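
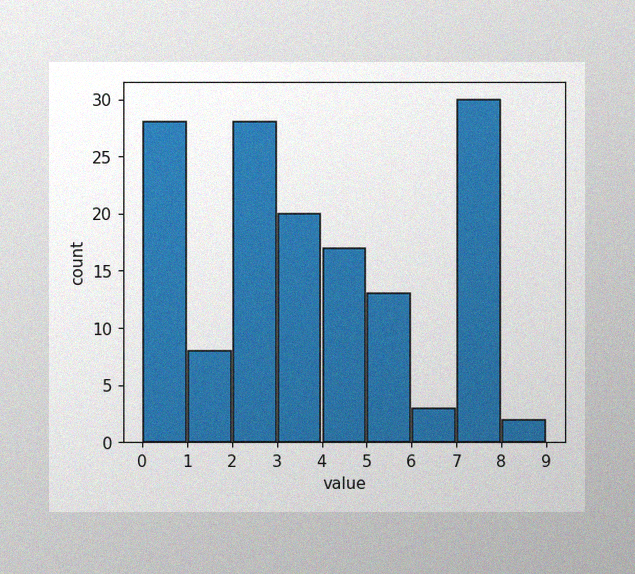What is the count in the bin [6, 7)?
3

The image has some photo noise and uneven lighting. The [6, 7) bin has height 3.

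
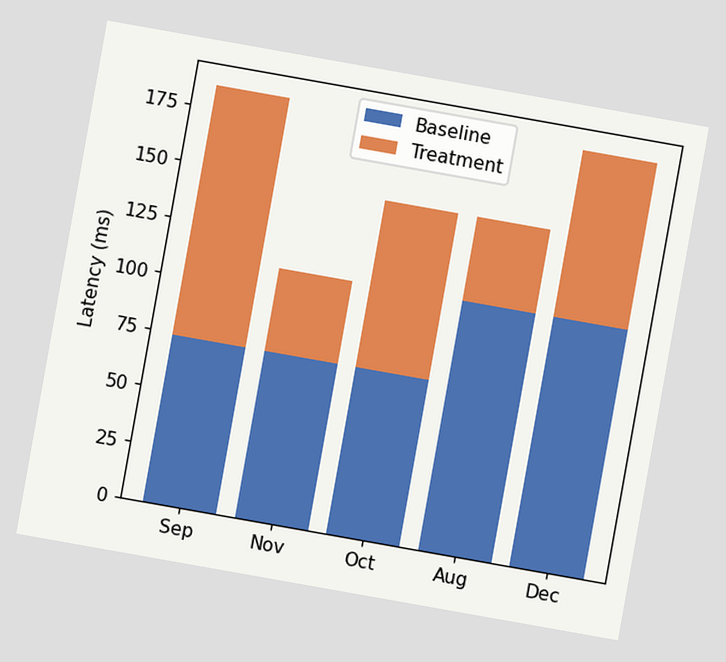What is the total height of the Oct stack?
148ms

The chart is tilted about 10° clockwise. The Oct stack's top reaches 148ms on the y-axis.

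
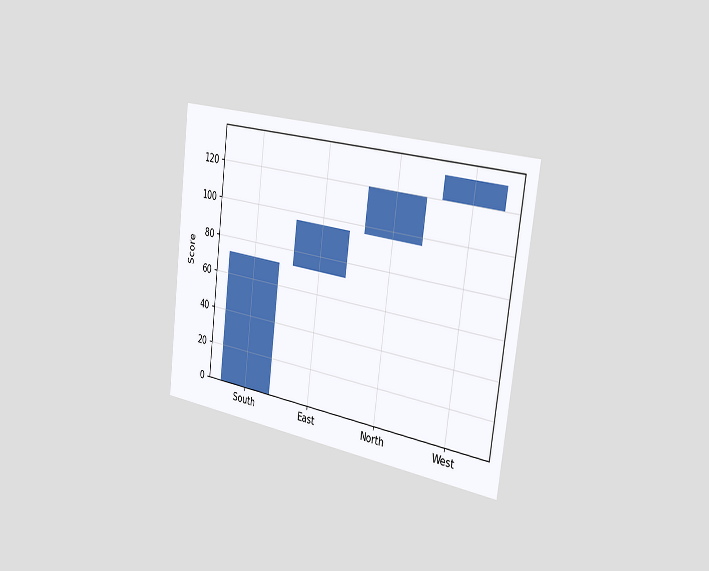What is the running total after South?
72

The chart is tilted about 7° clockwise and viewed slightly from the right. After South the running total reaches 72.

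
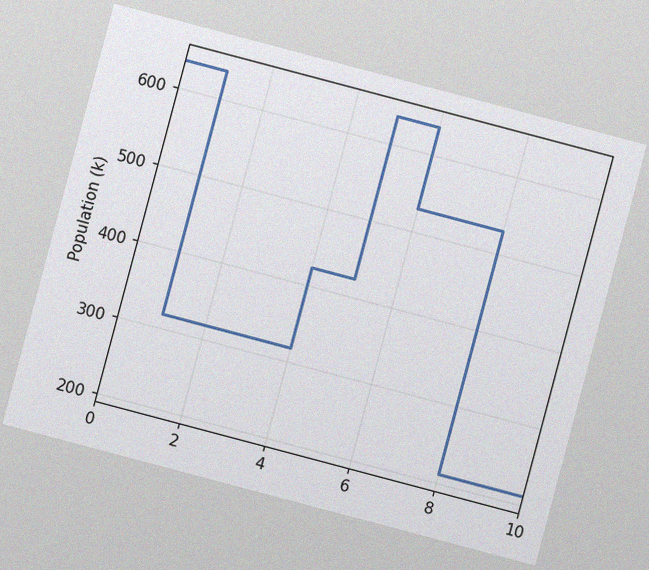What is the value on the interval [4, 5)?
424k

The chart is tilted about 15° clockwise, with some photo noise. On [4, 5) the step sits at 424k.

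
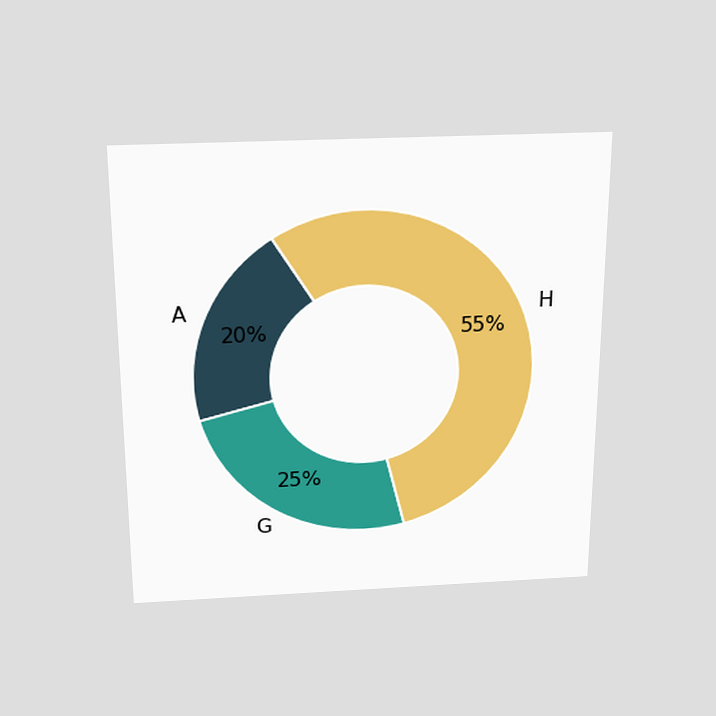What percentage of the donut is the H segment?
The chart is viewed slightly from above. The H segment takes up 55% of the ring.

55%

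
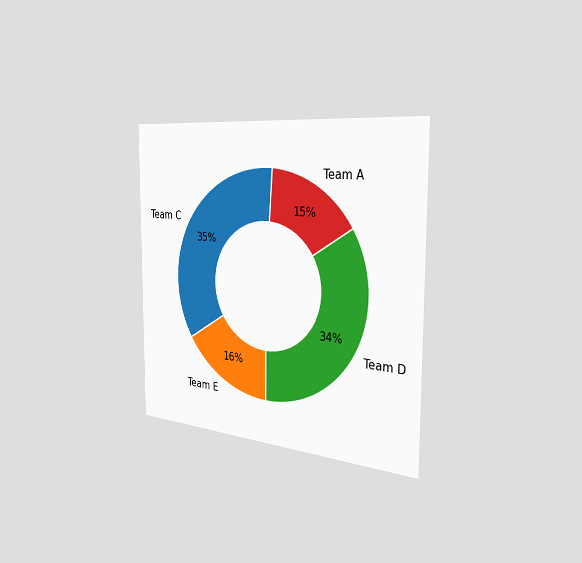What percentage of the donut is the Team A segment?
The chart is viewed slightly from the right. The Team A segment takes up 15% of the ring.

15%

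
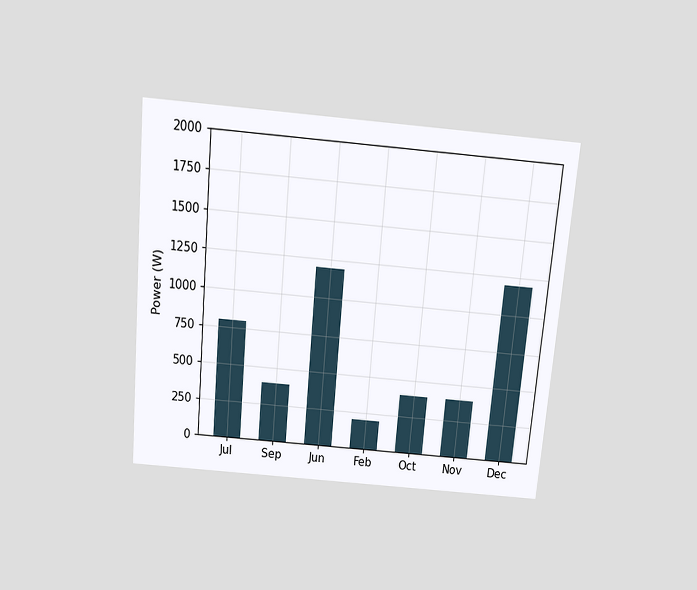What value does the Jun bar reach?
The chart is tilted about 5° clockwise and viewed slightly from above. Reading along the chart's y-axis, the Jun bar reaches 1200W.

1200W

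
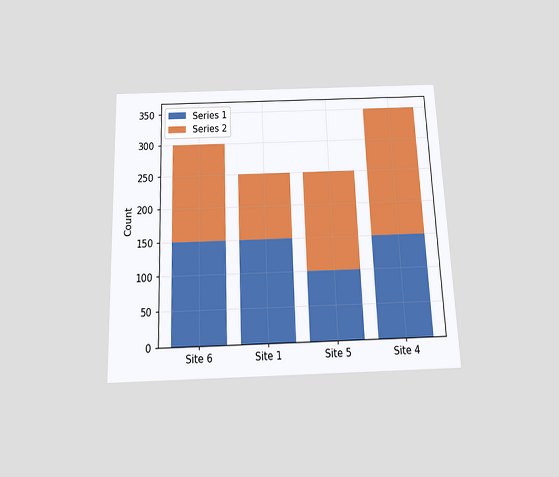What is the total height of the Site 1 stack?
The chart is tilted about 2° counter-clockwise and viewed slightly from below. The Site 1 stack's top reaches 250 on the y-axis.

250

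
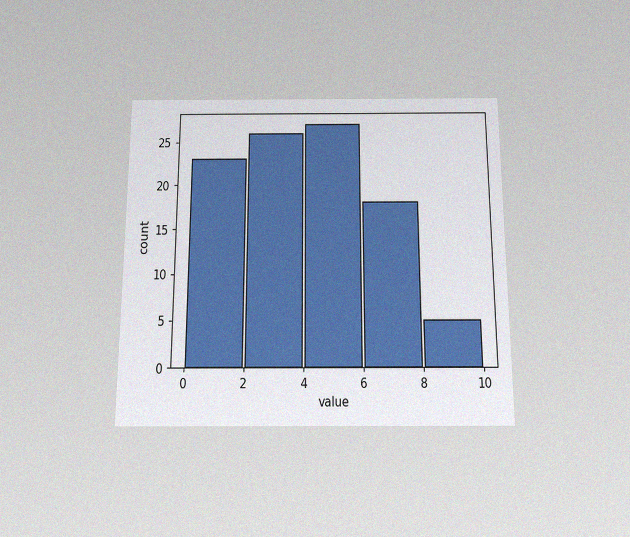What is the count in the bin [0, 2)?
23

The chart is viewed slightly from below, with some photo noise. The [0, 2) bin has height 23.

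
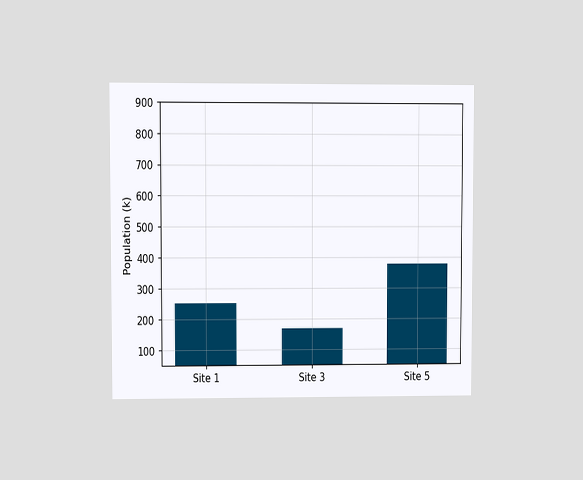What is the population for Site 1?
252k

The chart is viewed at a slight angle. Reading along the chart's y-axis, the Site 1 bar reaches 252k.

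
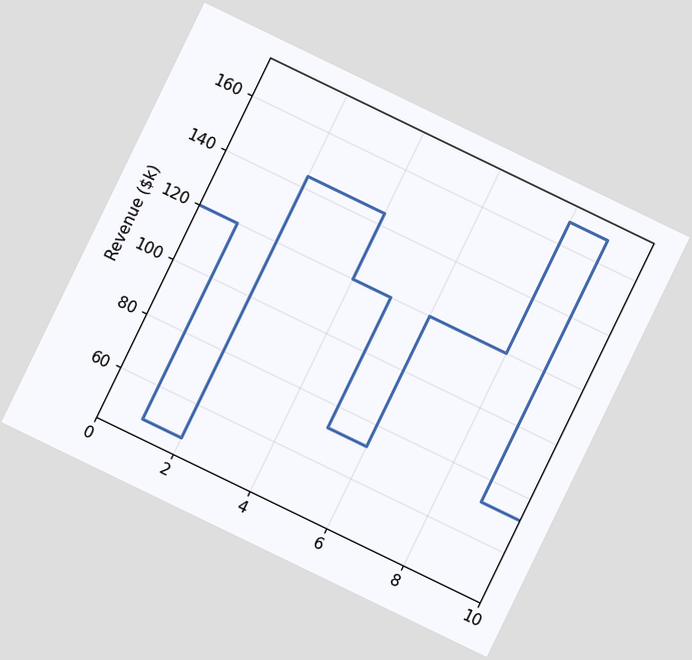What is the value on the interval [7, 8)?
$120k

The chart is tilted about 26° clockwise. On [7, 8) the step sits at $120k.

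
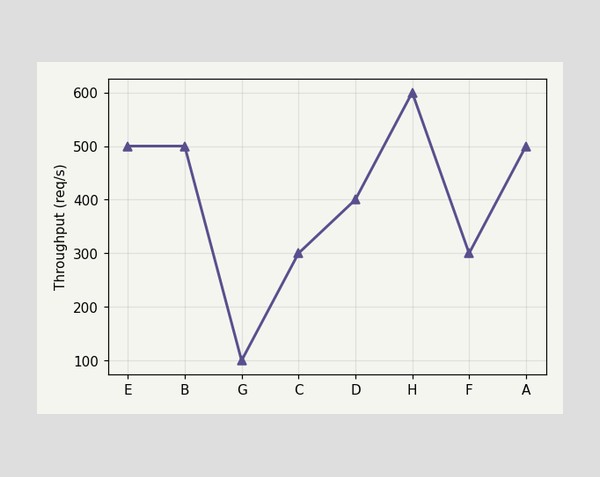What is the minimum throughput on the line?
The lowest point is at G, and reading across to the y-axis gives 100req/s.

100req/s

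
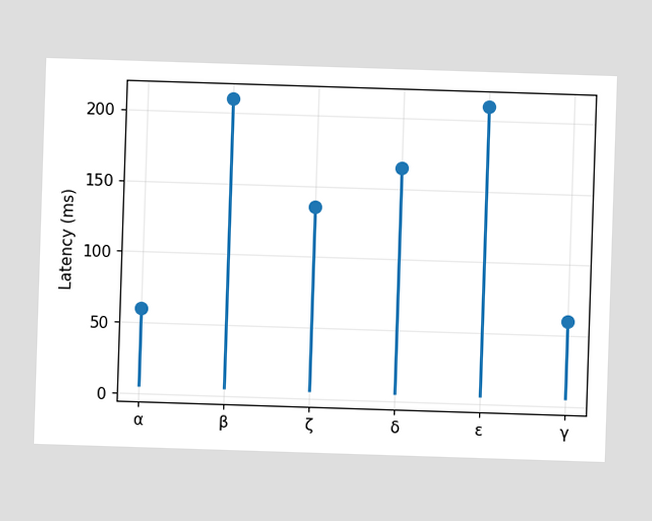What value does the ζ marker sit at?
The ζ marker sits at 135ms.

135ms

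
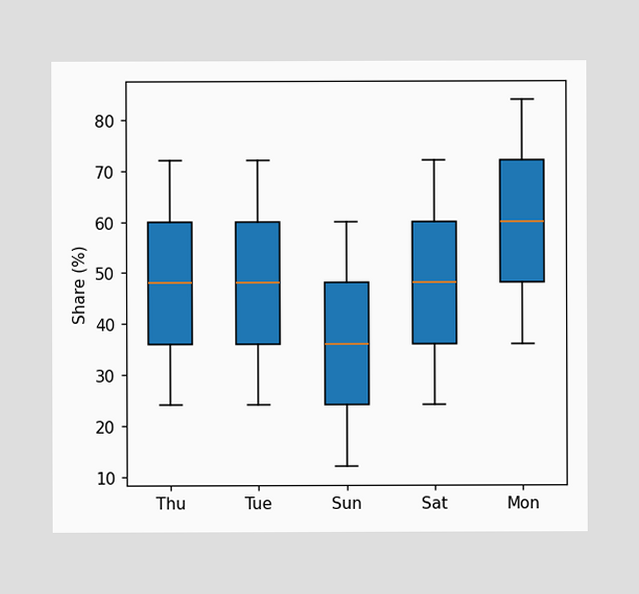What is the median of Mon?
60%

The median line in the Mon box sits at 60%.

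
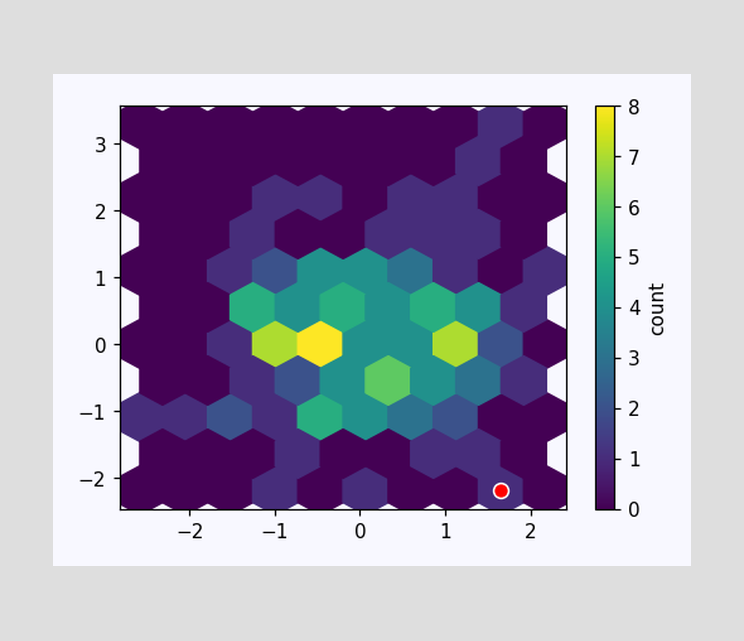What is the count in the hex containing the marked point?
The marked hex reads 1 on the colorbar.

1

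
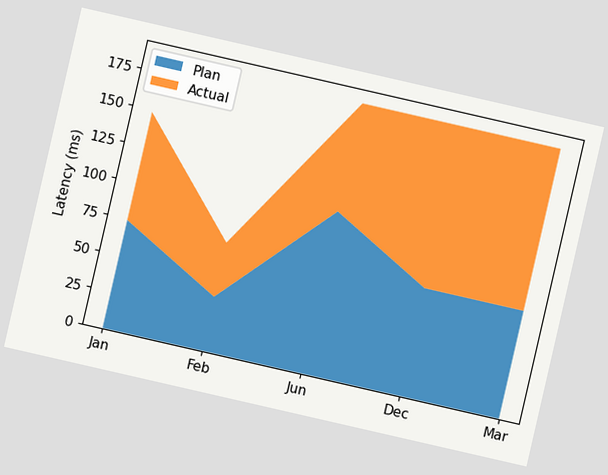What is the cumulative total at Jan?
The chart is tilted about 13° clockwise. The stacked total at Jan reaches 148ms.

148ms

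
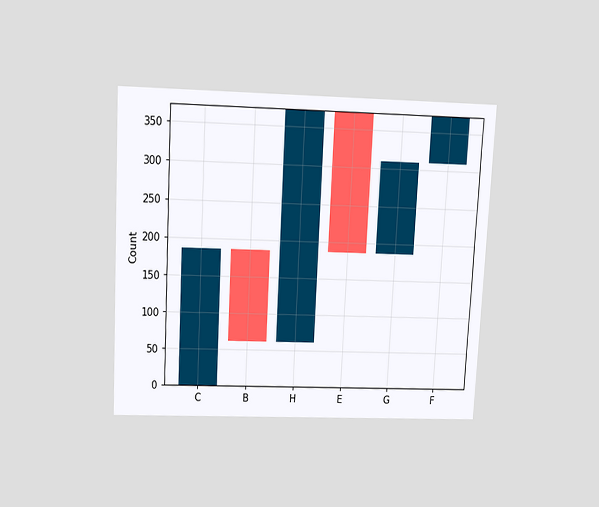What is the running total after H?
The chart is tilted about 3° clockwise and viewed slightly from above. After H the running total reaches 372.

372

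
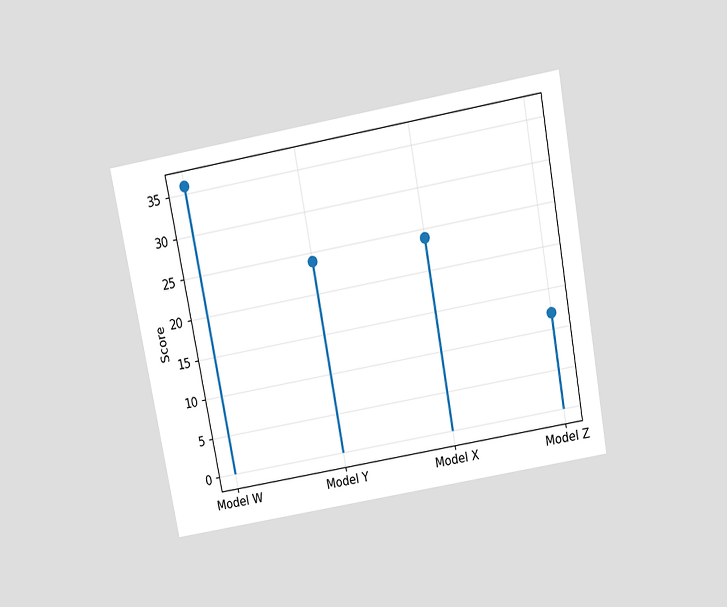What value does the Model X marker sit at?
The chart is tilted about 10° counter-clockwise and viewed slightly from above. The Model X marker sits at 24.

24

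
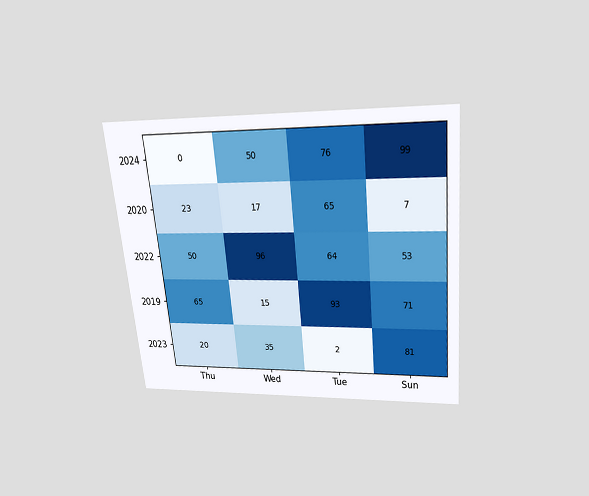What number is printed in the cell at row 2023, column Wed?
35

The chart is tilted about 6° counter-clockwise and viewed slightly from above. The (2023, Wed) cell reads 35.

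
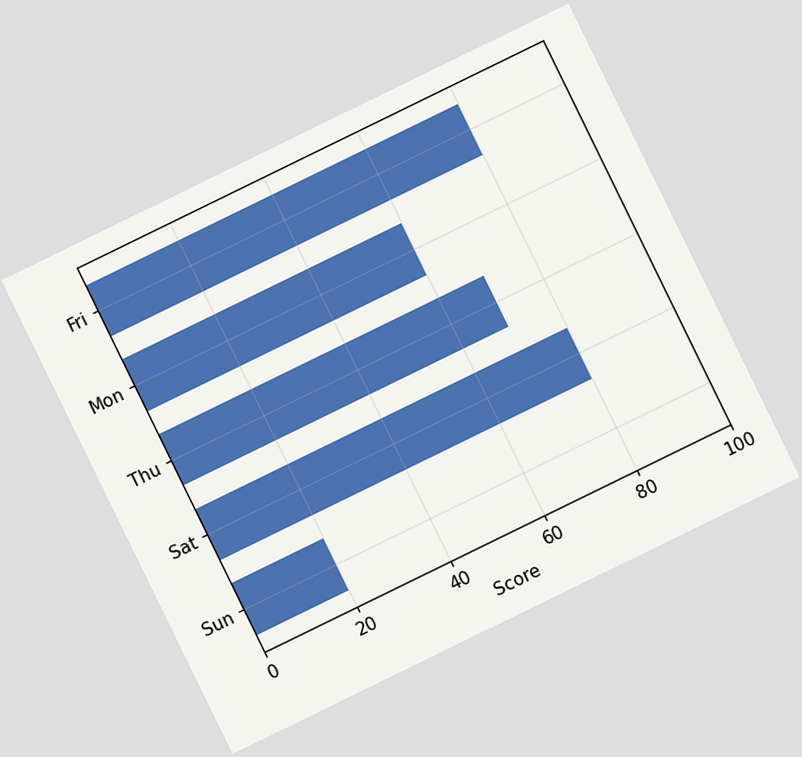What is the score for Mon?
60

The chart is tilted about 26° counter-clockwise. Reading along the chart's x-axis, the Mon bar reaches 60.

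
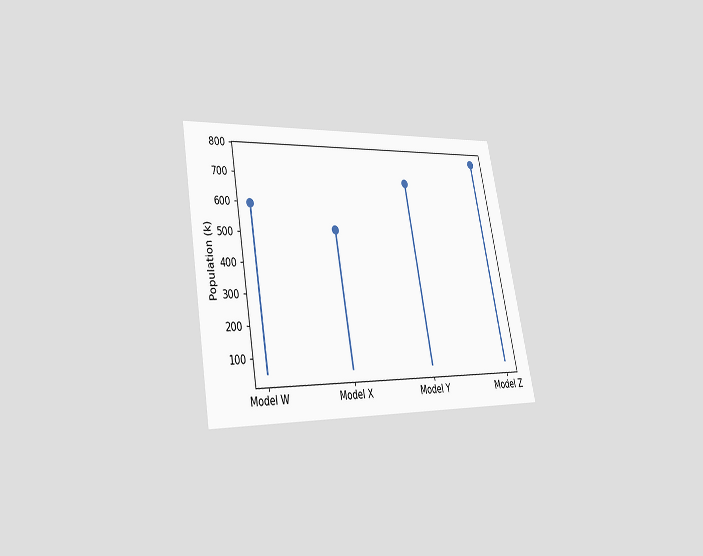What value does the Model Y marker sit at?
The chart is tilted about 11° counter-clockwise and viewed at a slight angle. The Model Y marker sits at 680k.

680k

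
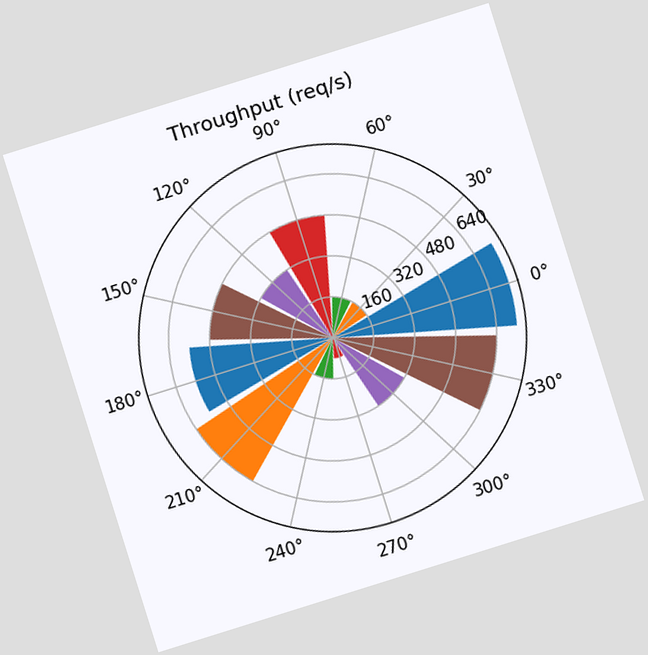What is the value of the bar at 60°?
160req/s

The chart is tilted about 17° counter-clockwise. The bar at 60° reaches 160req/s on the radial axis.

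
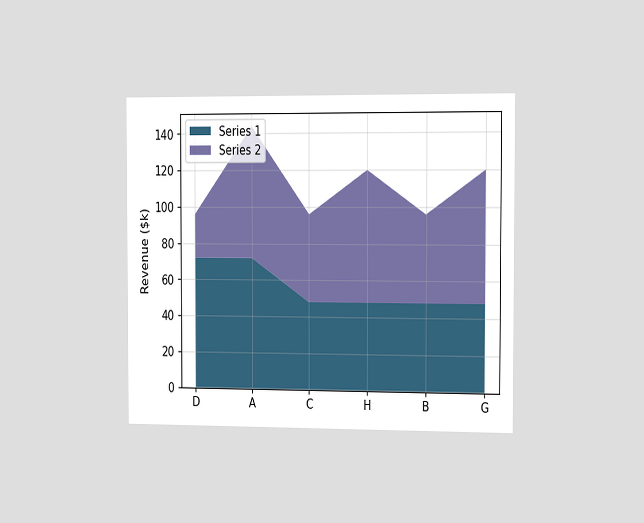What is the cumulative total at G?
$120k

The chart is viewed slightly from the right. The stacked total at G reaches $120k.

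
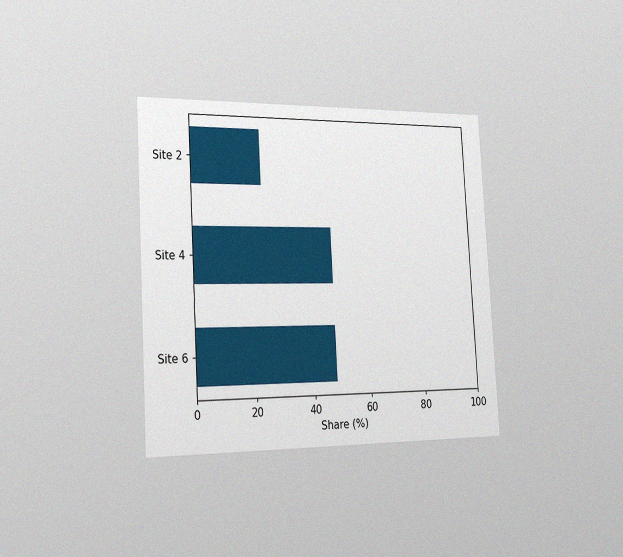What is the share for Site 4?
The chart is tilted about 3° counter-clockwise and viewed slightly from the left, with some photo noise. Reading along the chart's x-axis, the Site 4 bar reaches 48%.

48%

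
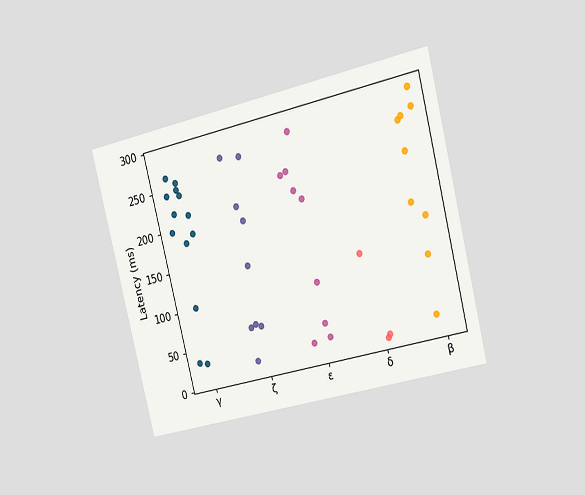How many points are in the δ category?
3

The chart is tilted about 14° counter-clockwise and viewed slightly from the right. Counting the markers in the δ column gives 3.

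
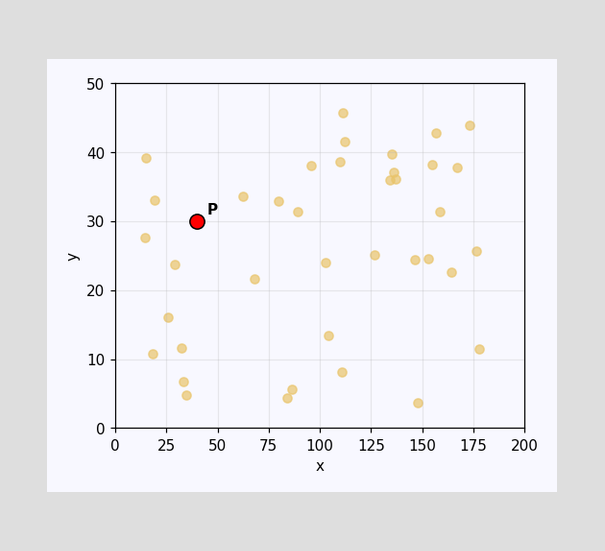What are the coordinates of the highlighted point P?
(40, 30)

Following the gridlines from P to each axis, P sits at (40, 30).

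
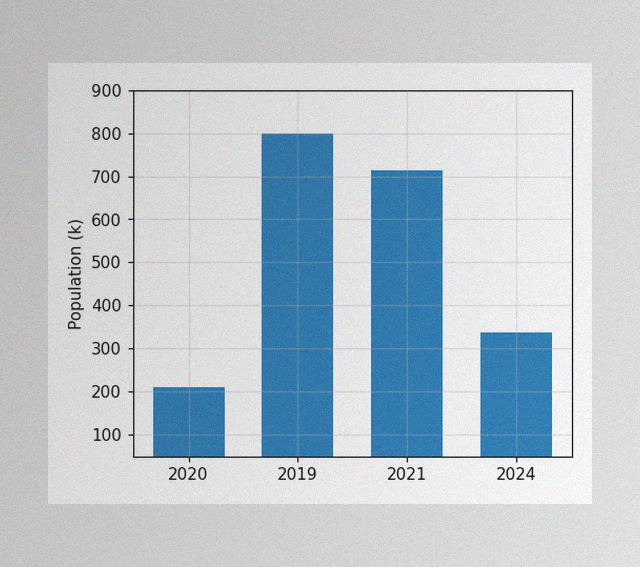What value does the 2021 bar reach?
714k

The image has some photo noise and uneven lighting. Reading along the chart's y-axis, the 2021 bar reaches 714k.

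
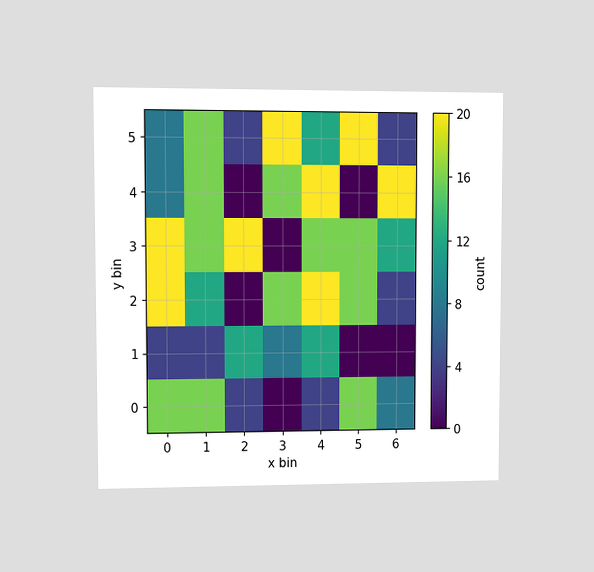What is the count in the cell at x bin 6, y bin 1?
0

The chart is viewed at a slight angle. Matching the cell (6, 1) against the colorbar gives 0.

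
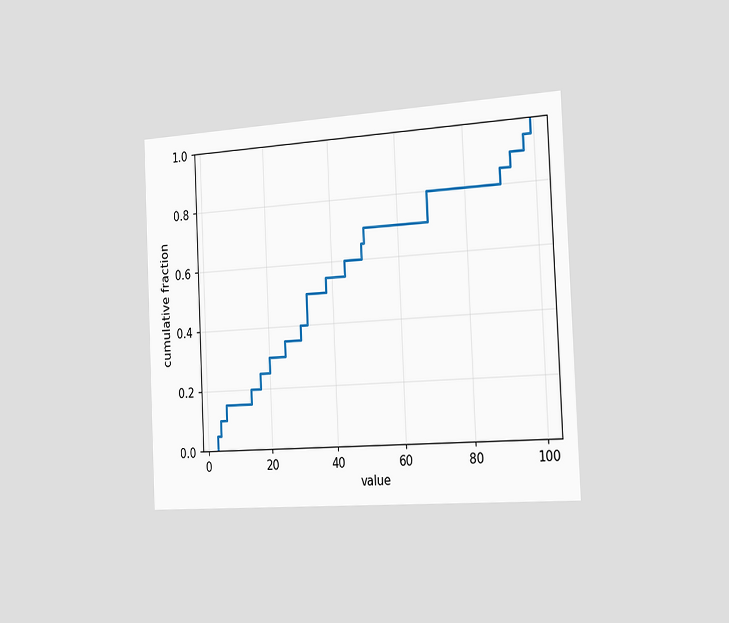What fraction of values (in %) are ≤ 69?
The chart is tilted about 3° counter-clockwise and viewed slightly from the right. At x=69 the ECDF step is at 80%.

80%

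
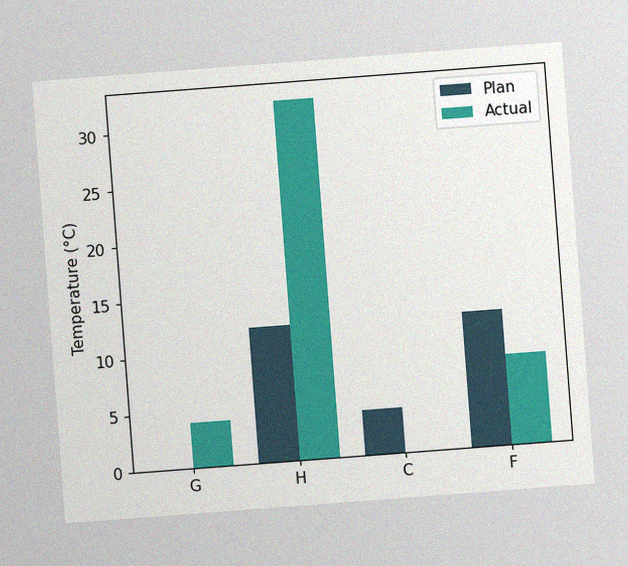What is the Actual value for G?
4°C

The chart is tilted about 4° counter-clockwise, with some photo noise. The Actual bar at G reaches 4°C on the y-axis.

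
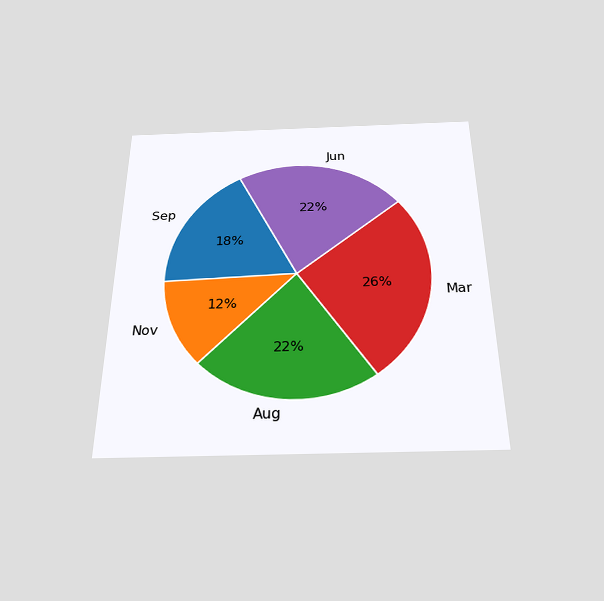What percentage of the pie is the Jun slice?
The chart is viewed slightly from below. The Jun slice takes up 22% of the pie.

22%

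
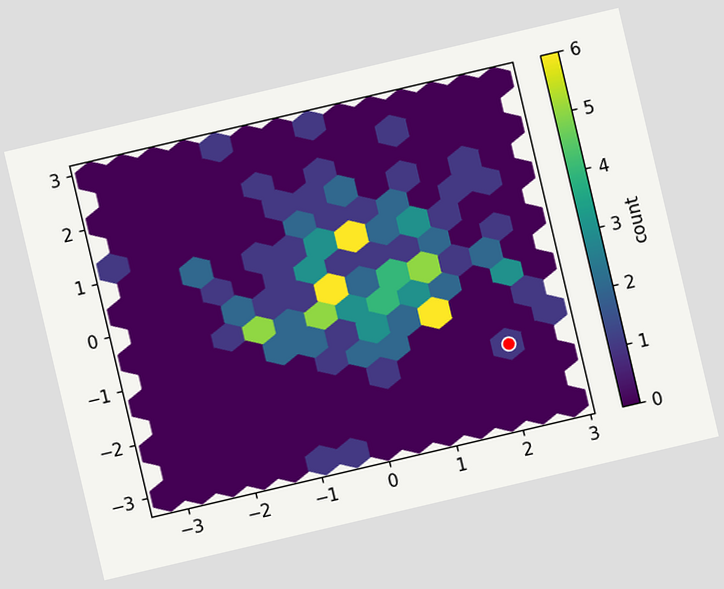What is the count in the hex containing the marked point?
1

The chart is tilted about 13° counter-clockwise. The marked hex reads 1 on the colorbar.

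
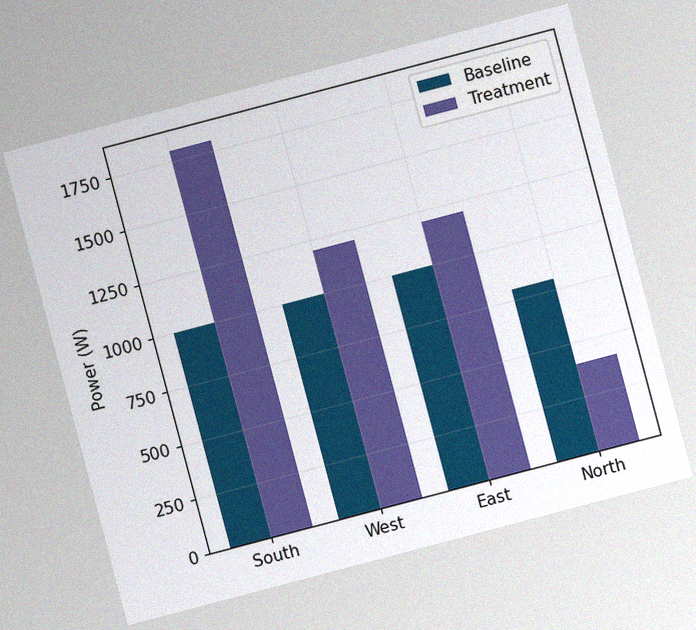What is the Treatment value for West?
The chart is tilted about 15° counter-clockwise, with some photo noise. The Treatment bar at West reaches 1200W on the y-axis.

1200W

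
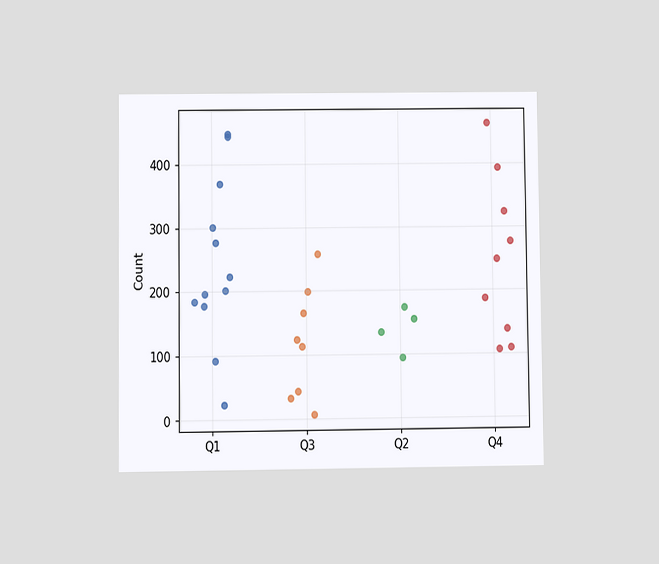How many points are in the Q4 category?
The chart is viewed at a slight angle. Counting the markers in the Q4 column gives 9.

9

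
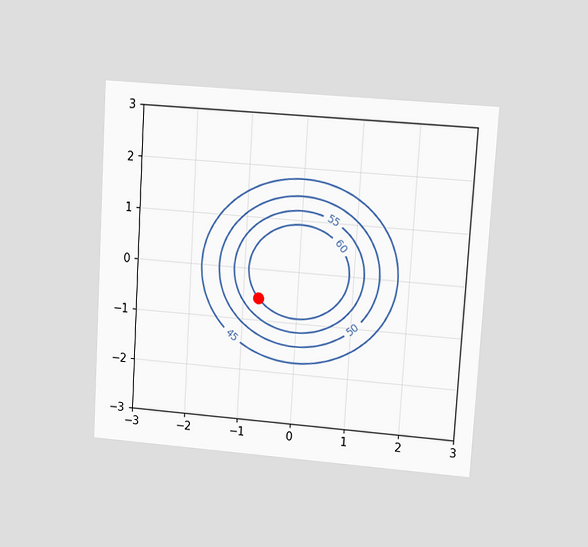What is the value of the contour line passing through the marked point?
The chart is tilted about 3° clockwise and viewed at a slight angle. The marked point sits on the contour labelled 60.

60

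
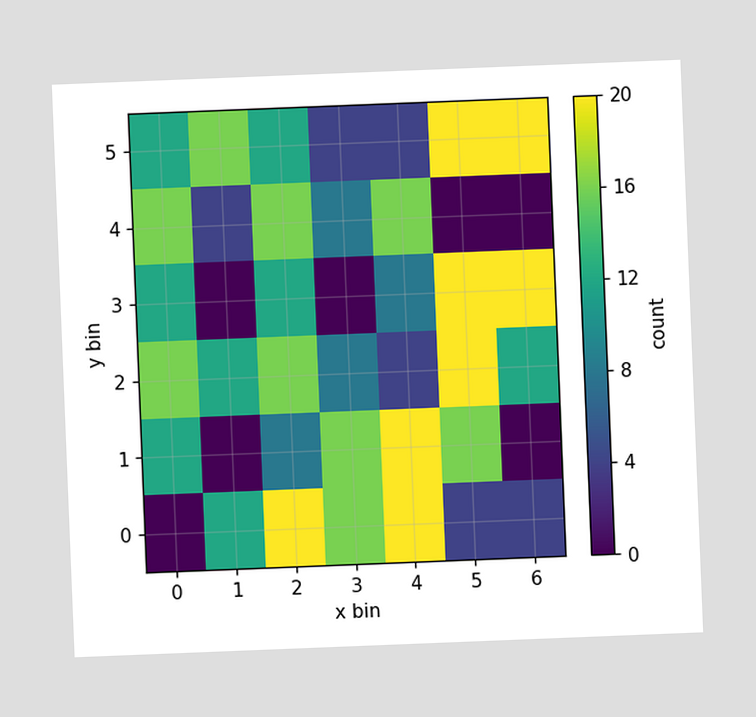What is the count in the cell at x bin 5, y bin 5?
20

The chart is tilted about 2° counter-clockwise. Matching the cell (5, 5) against the colorbar gives 20.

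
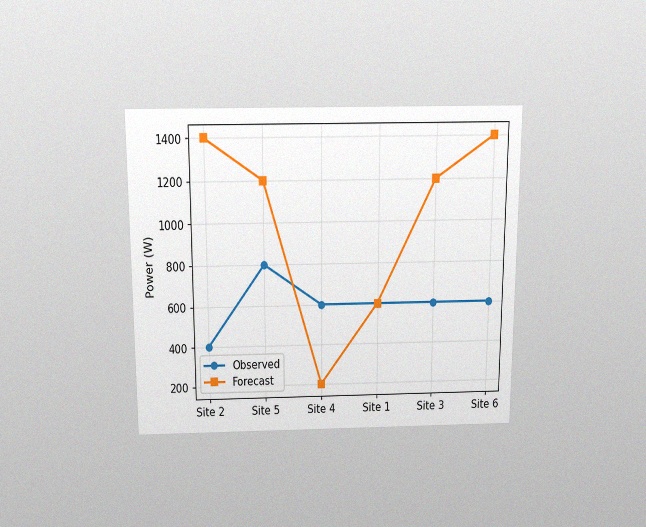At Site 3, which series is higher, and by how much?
The chart is viewed slightly from above, with some photo noise. At Site 3, Forecast sits above the other line by 600W.

Forecast, by 600W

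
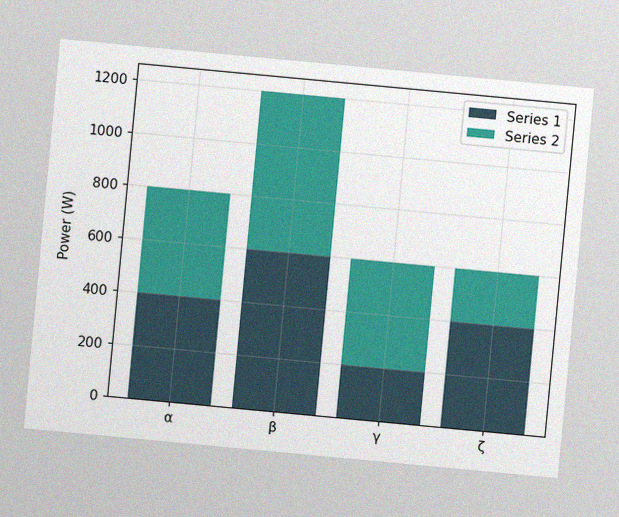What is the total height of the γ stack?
The chart is tilted about 5° clockwise, with some photo noise. The γ stack's top reaches 600W on the y-axis.

600W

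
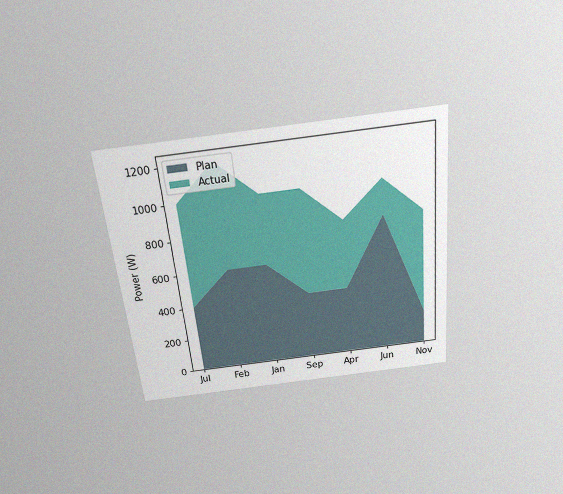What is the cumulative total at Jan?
The chart is tilted about 6° counter-clockwise and viewed slightly from above, with some photo noise. The stacked total at Jan reaches 1000W.

1000W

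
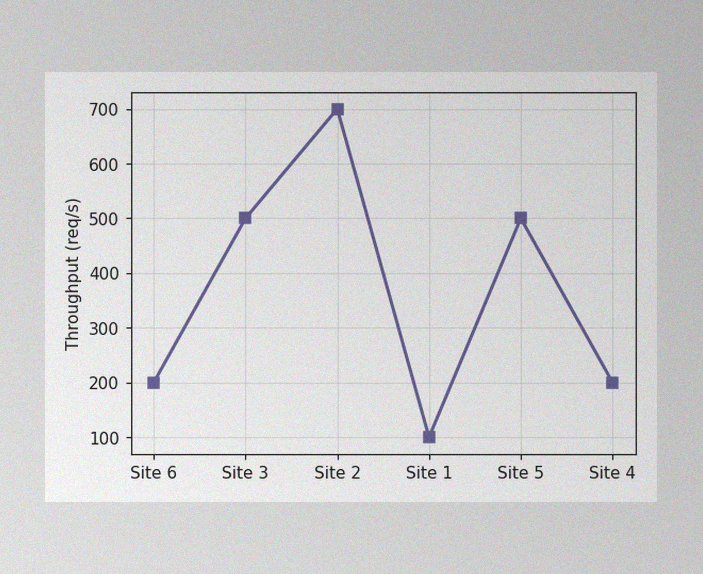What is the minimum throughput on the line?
100req/s

The image has some photo noise and uneven lighting. The lowest point is at Site 1, and reading across to the y-axis gives 100req/s.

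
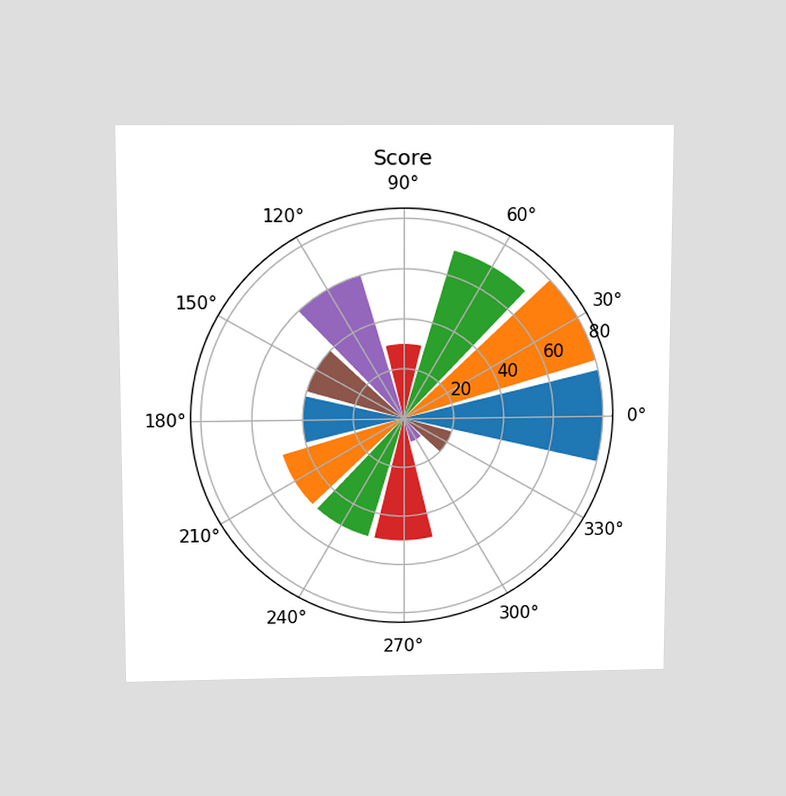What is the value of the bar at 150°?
40

The chart is viewed slightly from above. The bar at 150° reaches 40 on the radial axis.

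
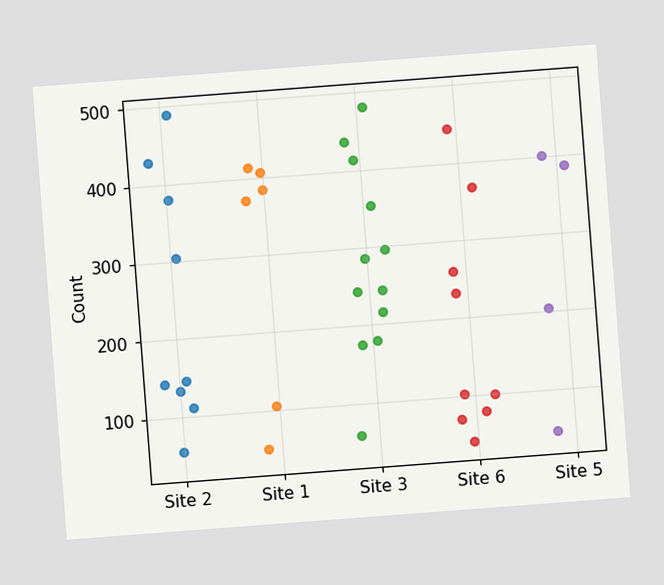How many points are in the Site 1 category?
6

The chart is tilted about 4° counter-clockwise. Counting the markers in the Site 1 column gives 6.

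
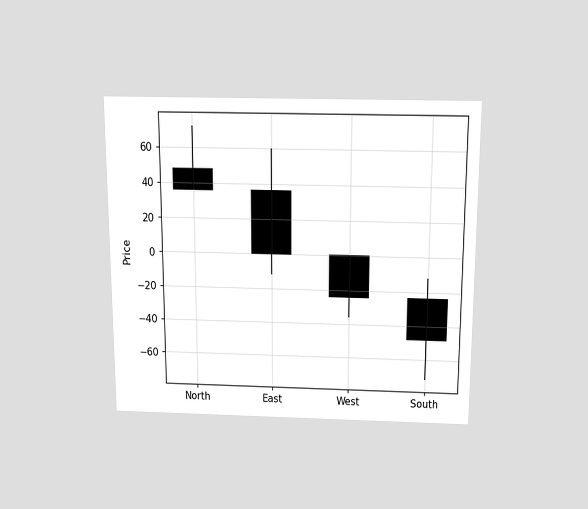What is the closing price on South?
The chart is viewed slightly from above. The South candle closes at -48.

-48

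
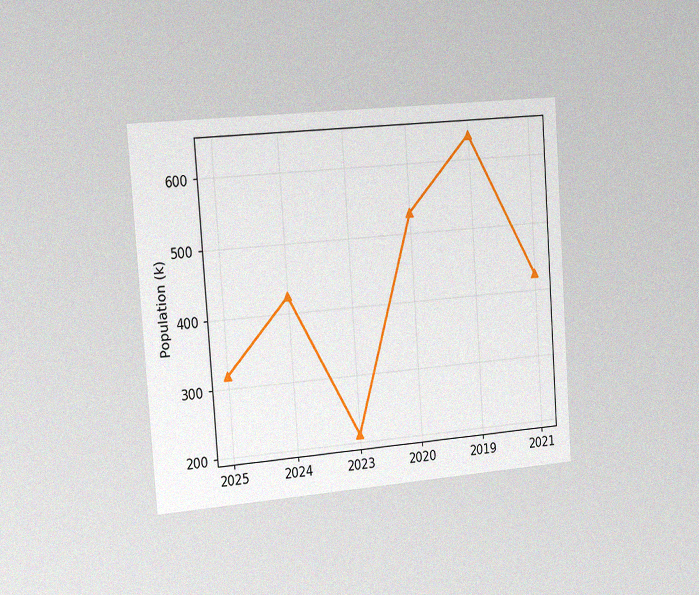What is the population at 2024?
The chart is tilted about 4° counter-clockwise and viewed slightly from the left, with some photo noise. At 2024, the line is at 424k.

424k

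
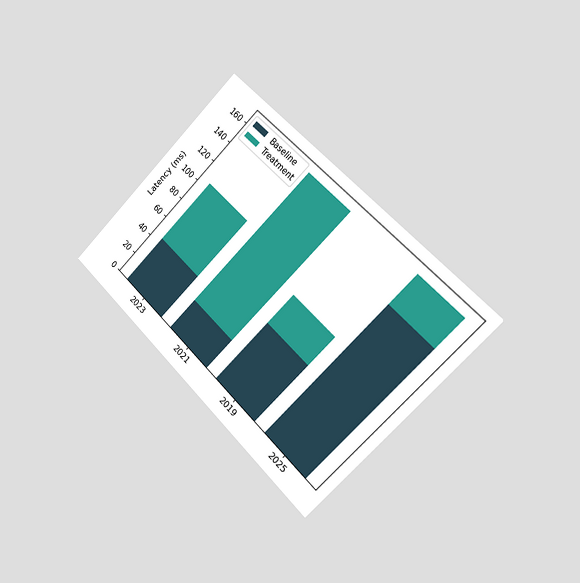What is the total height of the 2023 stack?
The chart is tilted about 45° clockwise and viewed slightly from the right. The 2023 stack's top reaches 105ms on the y-axis.

105ms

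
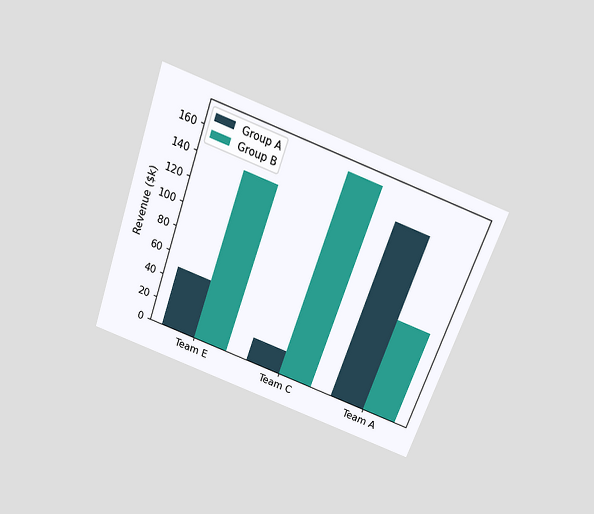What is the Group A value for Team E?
The chart is tilted about 20° clockwise and viewed slightly from above. The Group A bar at Team E reaches $50k on the y-axis.

$50k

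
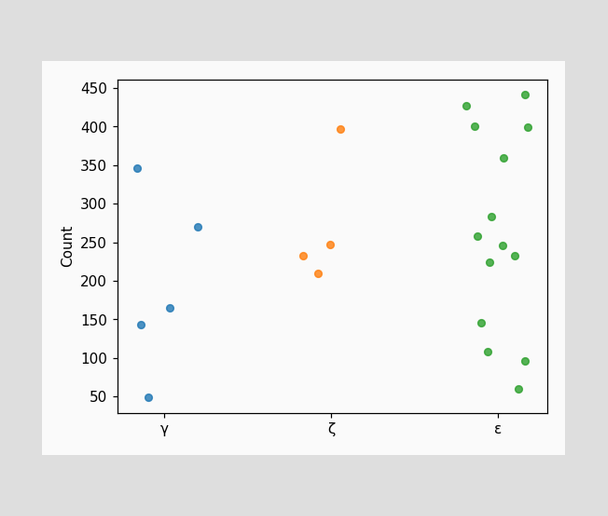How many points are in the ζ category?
4

Counting the markers in the ζ column gives 4.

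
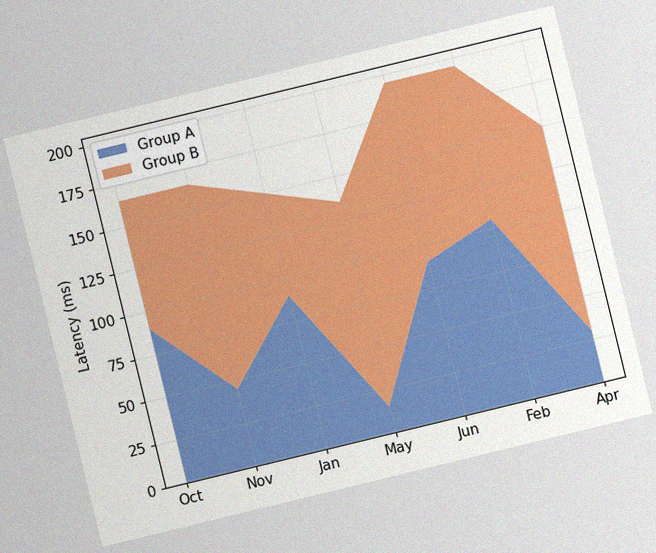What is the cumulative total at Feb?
195ms

The chart is tilted about 14° counter-clockwise, with some photo noise. The stacked total at Feb reaches 195ms.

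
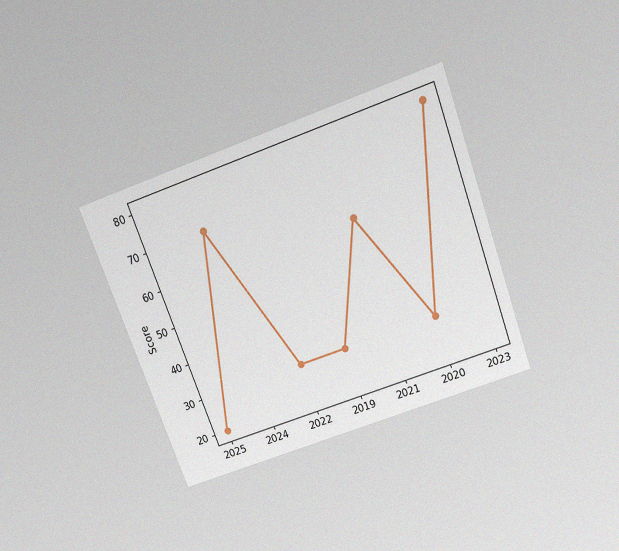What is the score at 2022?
30

The chart is tilted about 20° counter-clockwise and viewed slightly from above, with some photo noise. At 2022, the line is at 30.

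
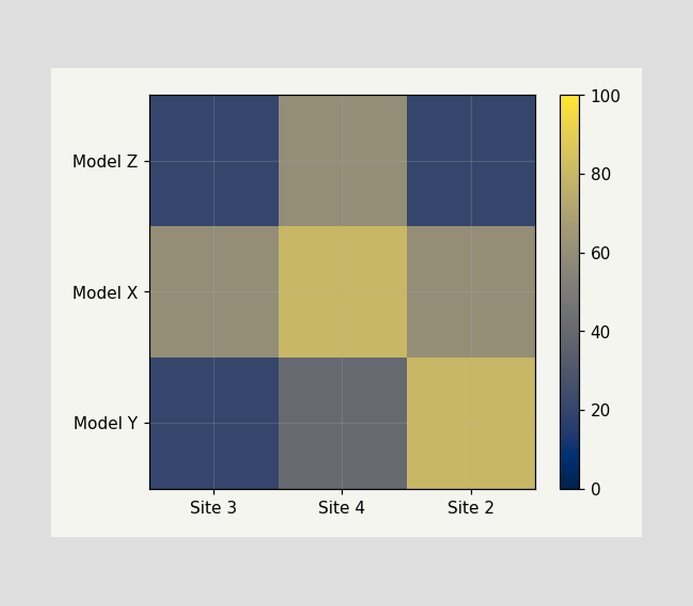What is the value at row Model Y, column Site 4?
40

Matching cell (Model Y, Site 4) against the colorbar gives 40.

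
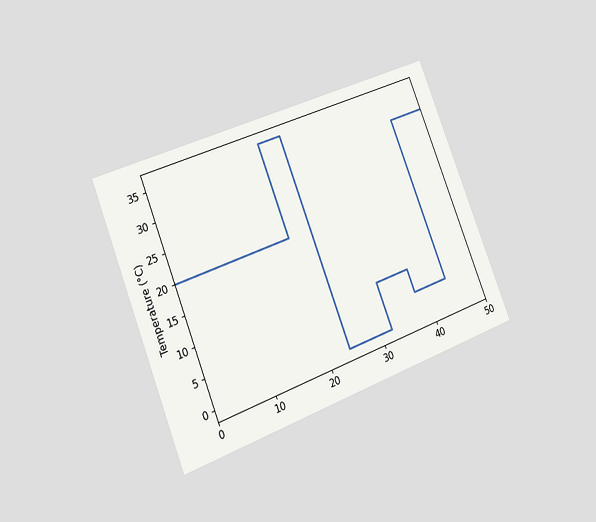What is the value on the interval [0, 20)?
The chart is tilted about 21° counter-clockwise and viewed at a slight angle. On [0, 20) the step sits at 20°C.

20°C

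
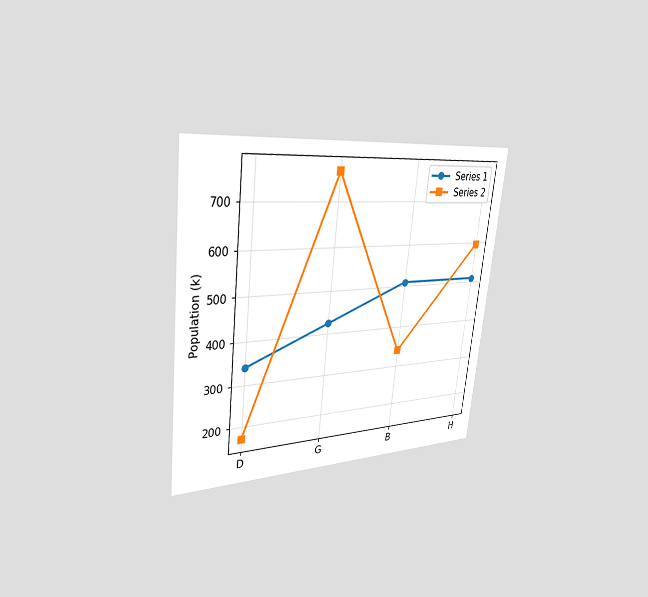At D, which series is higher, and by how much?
Series 1, by 170k

The chart is tilted about 6° clockwise and viewed slightly from the left. At D, Series 1 sits above the other line by 170k.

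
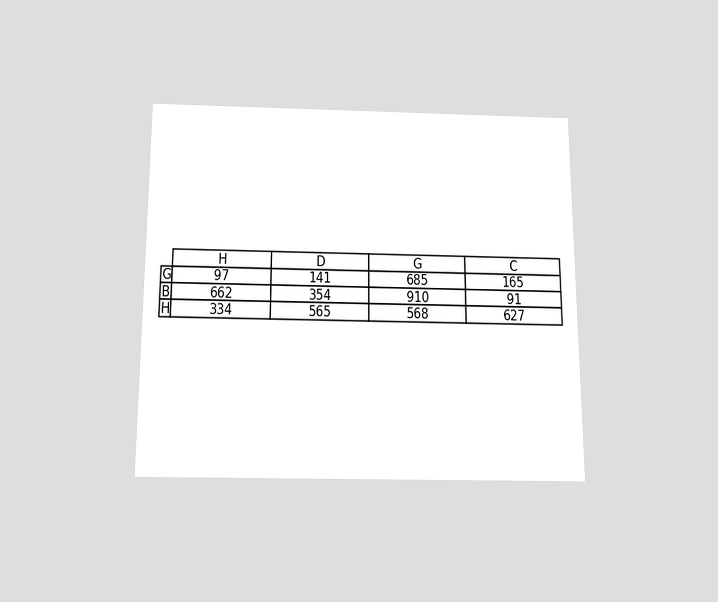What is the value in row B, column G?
910

The chart is viewed slightly from below. The (B, G) cell reads 910.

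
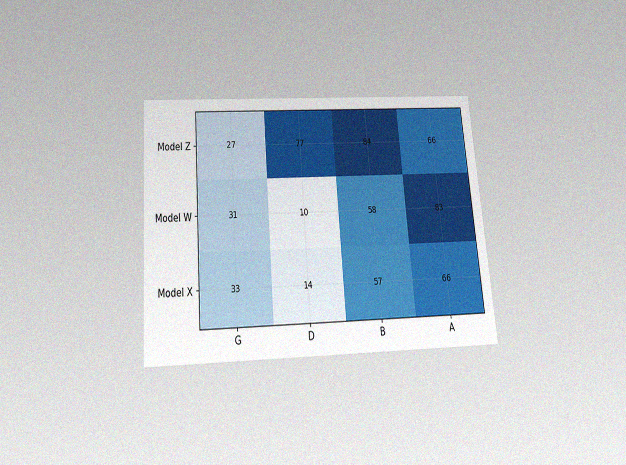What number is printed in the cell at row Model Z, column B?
The chart is tilted about 5° counter-clockwise and viewed slightly from below, with some photo noise. The (Model Z, B) cell reads 84.

84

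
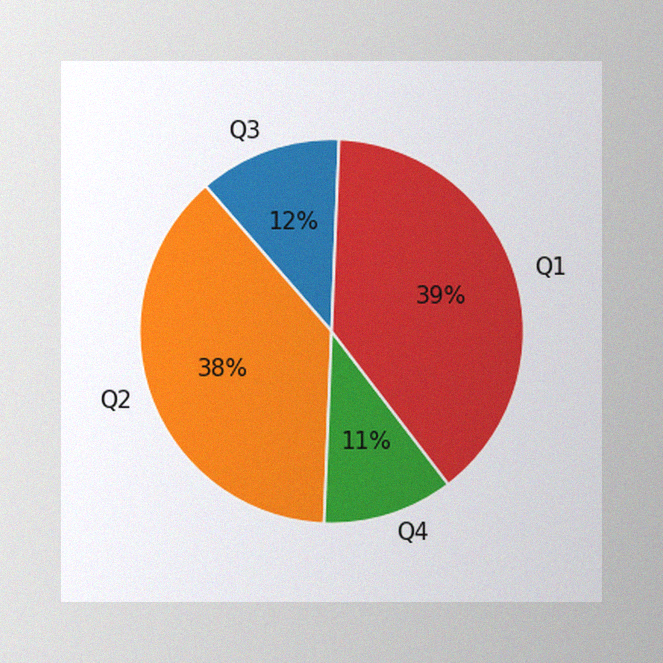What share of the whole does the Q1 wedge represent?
The image has some photo noise and uneven lighting. The Q1 slice takes up 39% of the pie.

39%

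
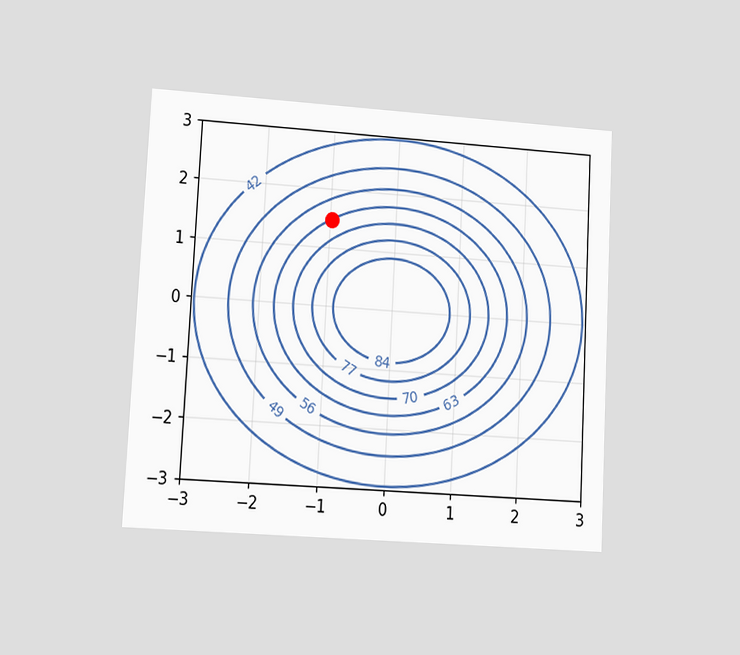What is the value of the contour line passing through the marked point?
The chart is tilted about 3° clockwise and viewed at a slight angle. The marked point sits on the contour labelled 63.

63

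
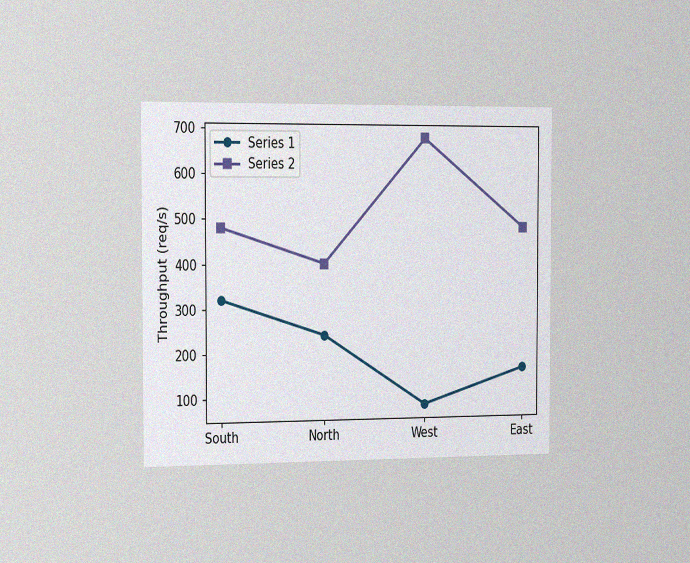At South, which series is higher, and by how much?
Series 2, by 160req/s

The chart is viewed slightly from the left, with some photo noise. At South, Series 2 sits above the other line by 160req/s.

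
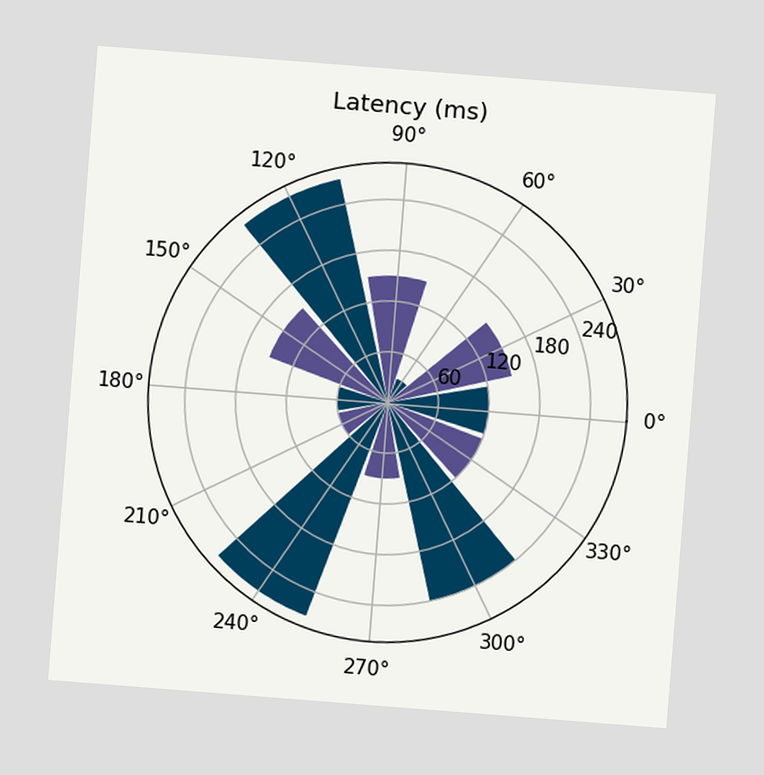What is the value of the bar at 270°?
90ms

The chart is tilted about 4° clockwise. The bar at 270° reaches 90ms on the radial axis.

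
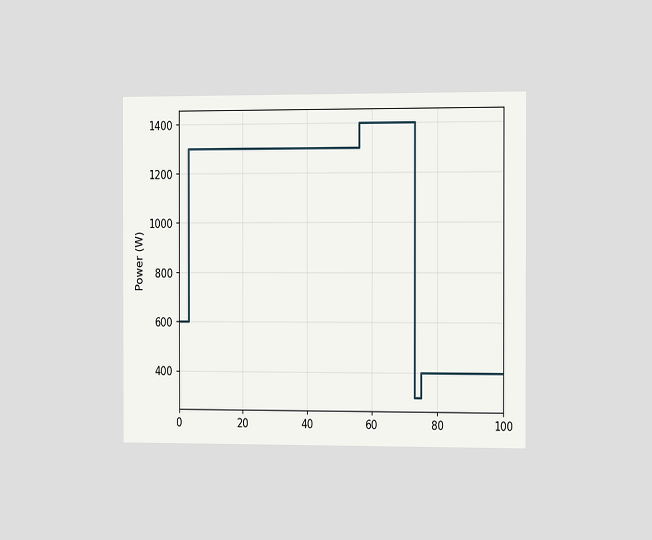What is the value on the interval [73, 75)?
The chart is viewed slightly from the right. On [73, 75) the step sits at 300W.

300W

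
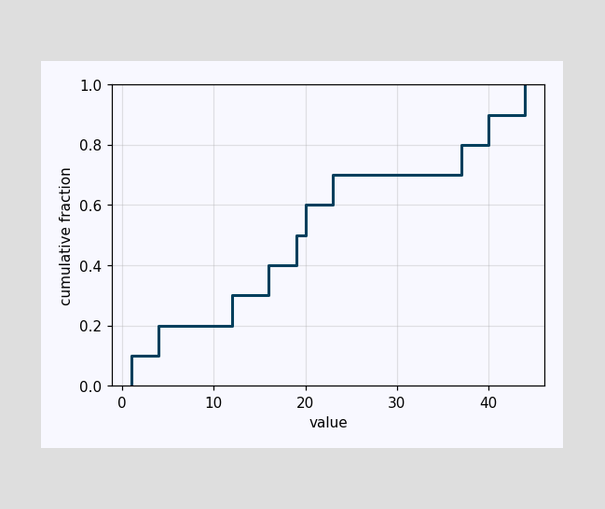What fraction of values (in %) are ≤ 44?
100%

At x=44 the ECDF step is at 100%.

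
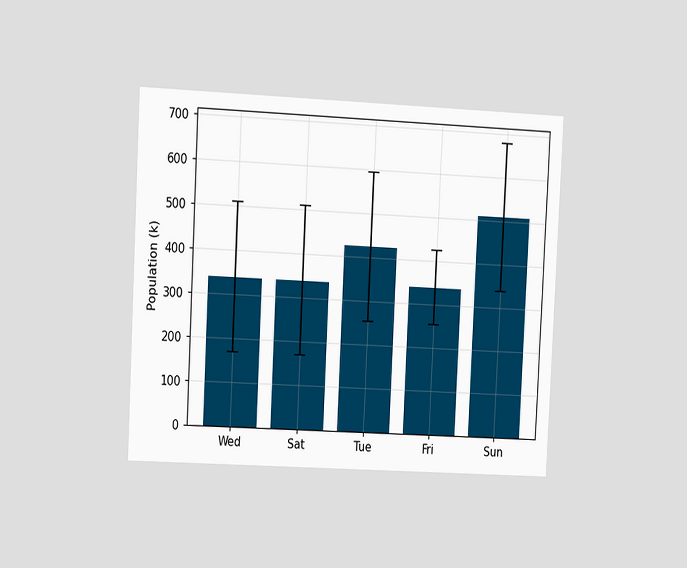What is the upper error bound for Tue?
595k

The chart is tilted about 3° clockwise and viewed slightly from the left. The Tue bar's upper whisker reaches 595k.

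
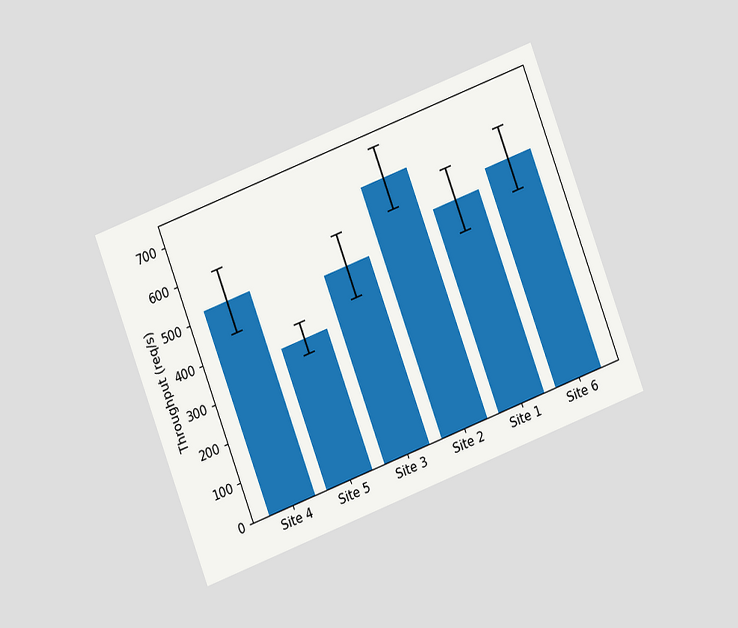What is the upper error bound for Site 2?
The chart is tilted about 21° counter-clockwise and viewed at a slight angle. The Site 2 bar's upper whisker reaches 720req/s.

720req/s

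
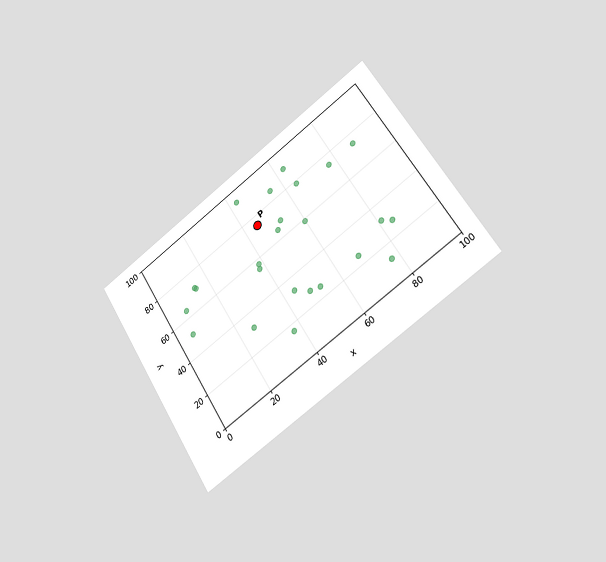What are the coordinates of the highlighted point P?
The chart is tilted about 33° counter-clockwise and viewed slightly from the right. Following the gridlines from P to each axis, P sits at (45, 75).

(45, 75)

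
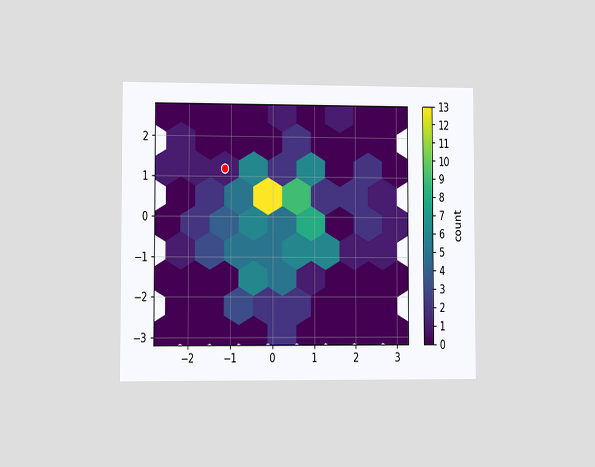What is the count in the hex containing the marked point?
The chart is viewed slightly from the left. The marked hex reads 1 on the colorbar.

1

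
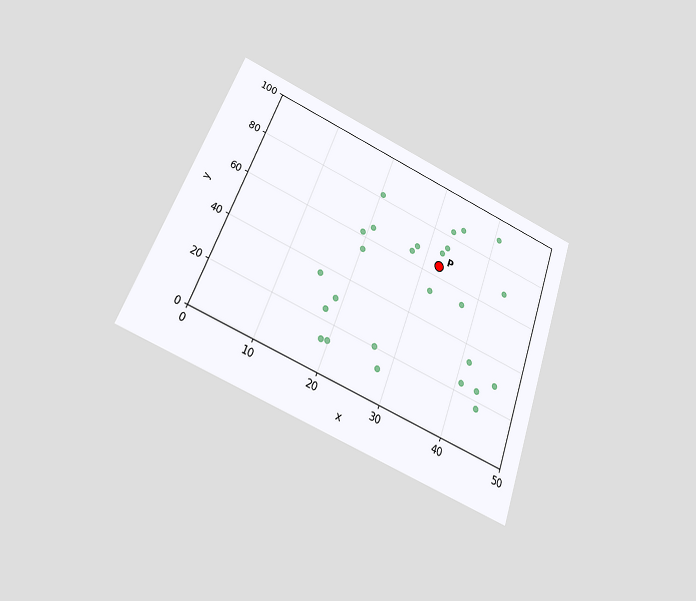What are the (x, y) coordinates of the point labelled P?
(32.5, 65)

The chart is tilted about 21° clockwise and viewed slightly from below. Following the gridlines from P to each axis, P sits at (32.5, 65).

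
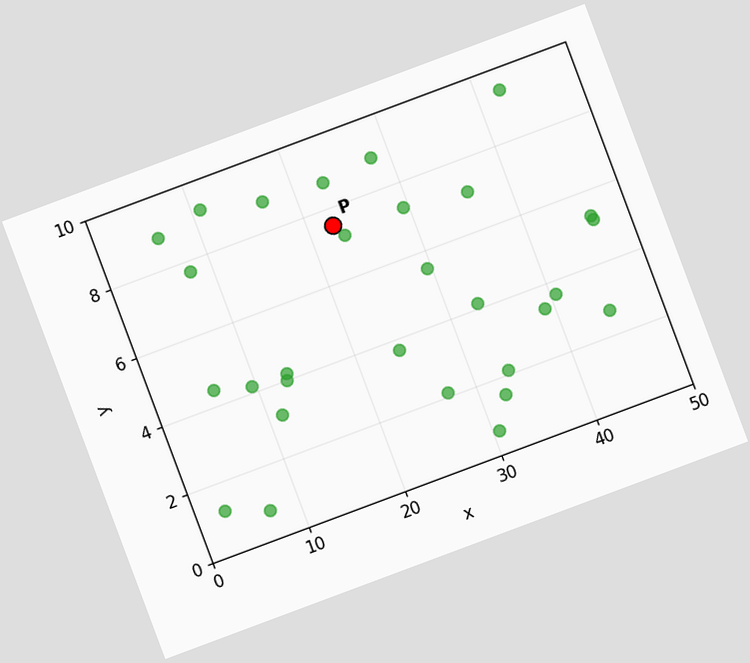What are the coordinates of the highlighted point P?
The chart is tilted about 20° counter-clockwise. Following the gridlines from P to each axis, P sits at (22.5, 7.5).

(22.5, 7.5)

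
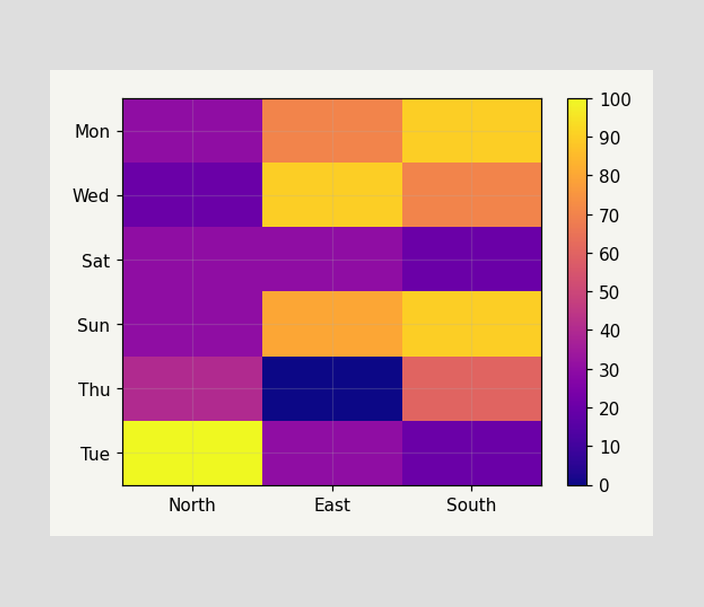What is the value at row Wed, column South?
Matching cell (Wed, South) against the colorbar gives 70.

70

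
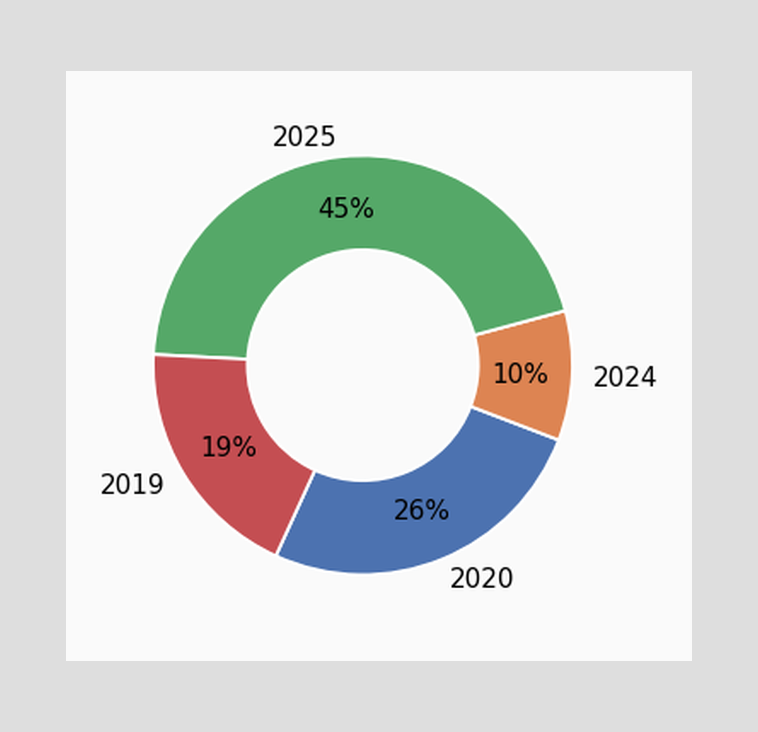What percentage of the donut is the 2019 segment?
19%

The 2019 segment takes up 19% of the ring.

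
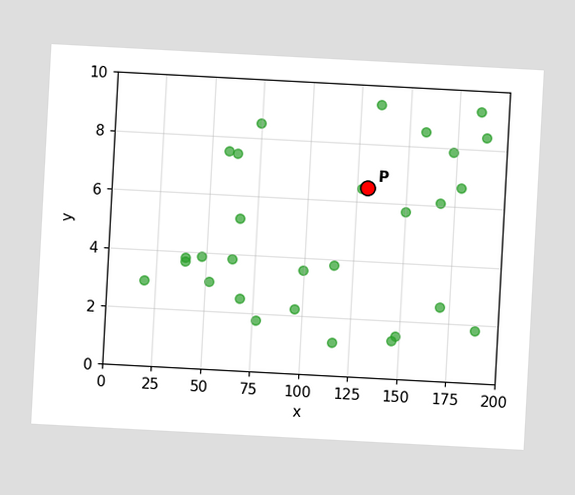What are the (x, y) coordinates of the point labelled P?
The chart is tilted about 3° clockwise. Following the gridlines from P to each axis, P sits at (130, 6.5).

(130, 6.5)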